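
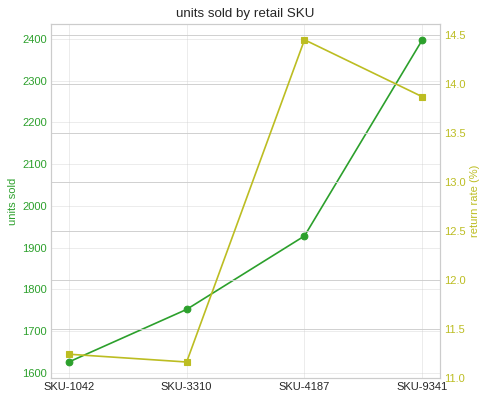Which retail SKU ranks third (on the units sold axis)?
Top 4 (on the units sold axis): SKU-9341 ≈ 2400, SKU-4187 ≈ 1900, SKU-3310 ≈ 1800, SKU-1042 ≈ 1600.

SKU-3310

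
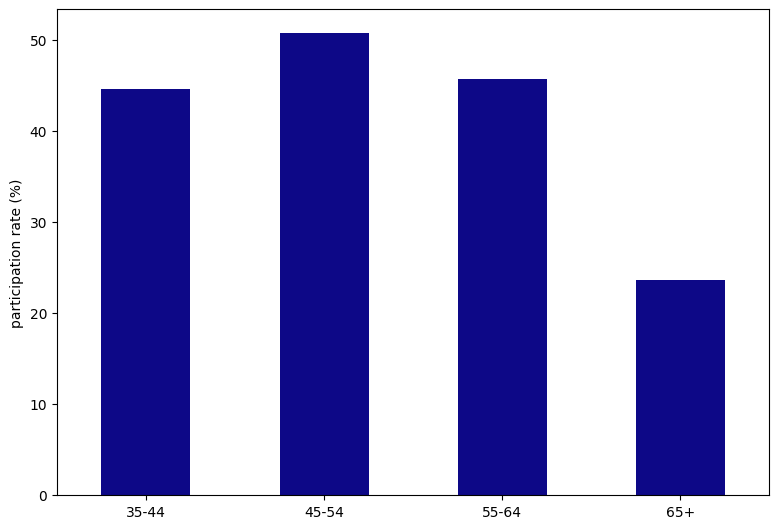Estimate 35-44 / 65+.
≈ 1.8×

35-44 ≈ 45, 65+ ≈ 25; 45/25 ≈ 1.8.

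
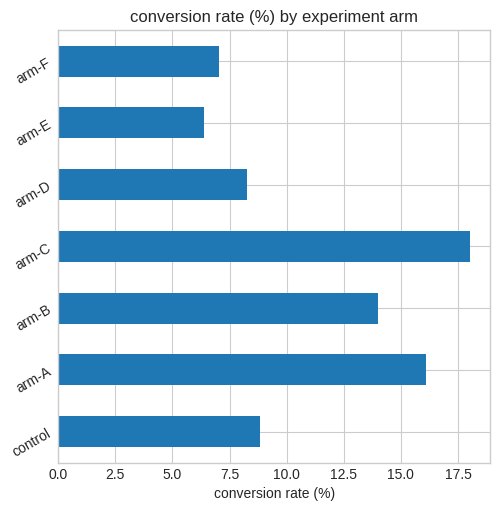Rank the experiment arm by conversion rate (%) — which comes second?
Top 3: arm-C ≈ 18, arm-A ≈ 16, arm-B ≈ 14.

arm-A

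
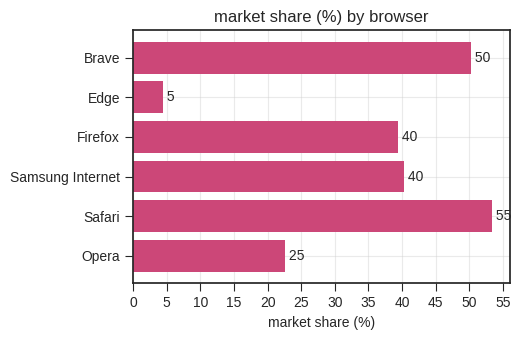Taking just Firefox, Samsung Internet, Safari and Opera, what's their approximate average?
(40 + 40 + 55 + 25) / 4 ≈ 40.

≈ 40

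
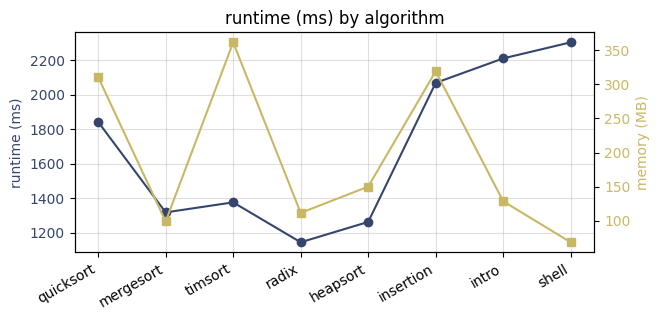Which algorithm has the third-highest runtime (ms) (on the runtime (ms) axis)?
Top 4 (on the runtime (ms) axis): shell ≈ 2300, intro ≈ 2200, insertion ≈ 2100, quicksort ≈ 1800.

insertion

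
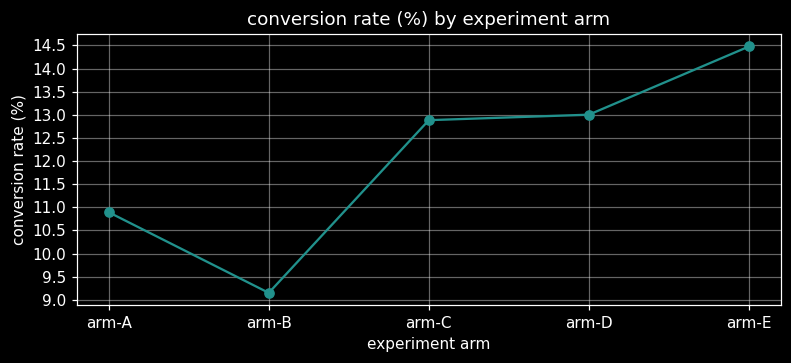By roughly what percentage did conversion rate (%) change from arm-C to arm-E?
arm-C ≈ 13.0, arm-E ≈ 14.5; (14.5 − 13.0) / 13.0 ≈ +11.5%.

≈ +11.5%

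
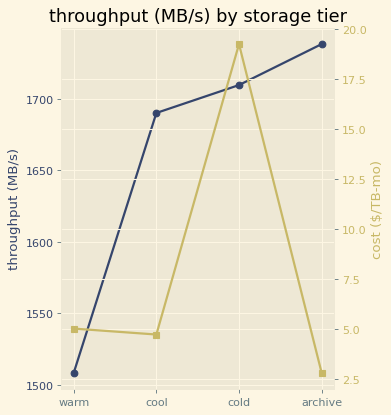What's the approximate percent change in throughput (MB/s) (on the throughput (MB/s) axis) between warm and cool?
warm ≈ 1500, cool ≈ 1700; (1700 − 1500) / 1500 ≈ +13.3%.

≈ +13.3%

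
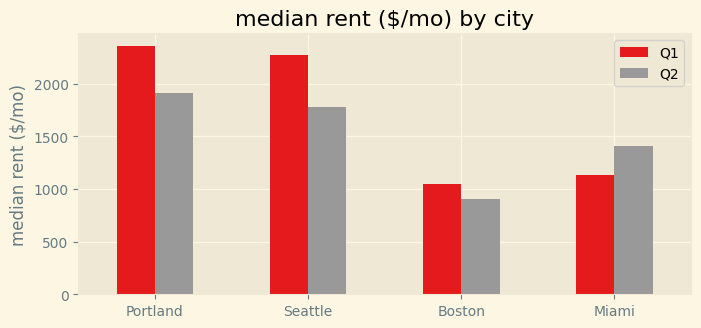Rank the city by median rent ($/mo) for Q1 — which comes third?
Miami

Top 4 for Q1: Portland ≈ 2400, Seattle ≈ 2200, Miami ≈ 1200, Boston ≈ 1000.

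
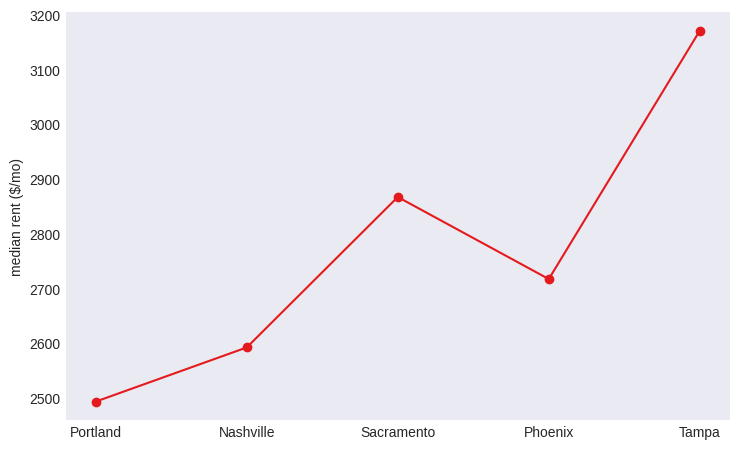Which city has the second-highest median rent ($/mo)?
Sacramento

Top 3: Tampa ≈ 3200, Sacramento ≈ 2900, Phoenix ≈ 2700.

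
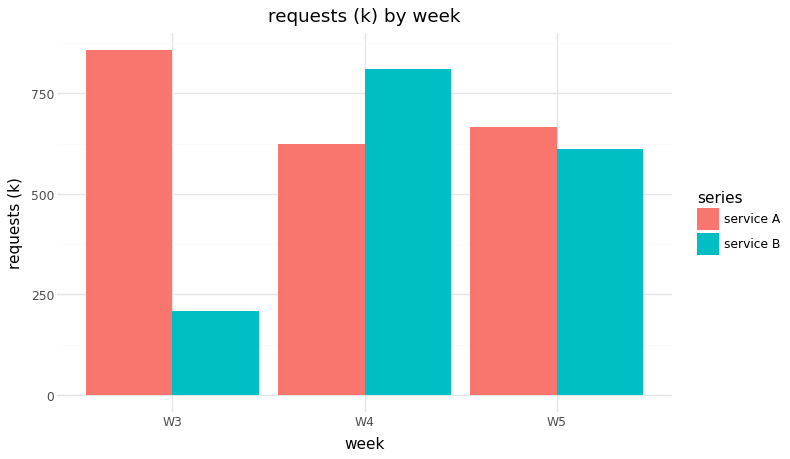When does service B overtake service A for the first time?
W4

W3: service B ≈ 200 vs service A ≈ 900 (not yet); W4: service B ≈ 800 vs service A ≈ 600 (first crossover).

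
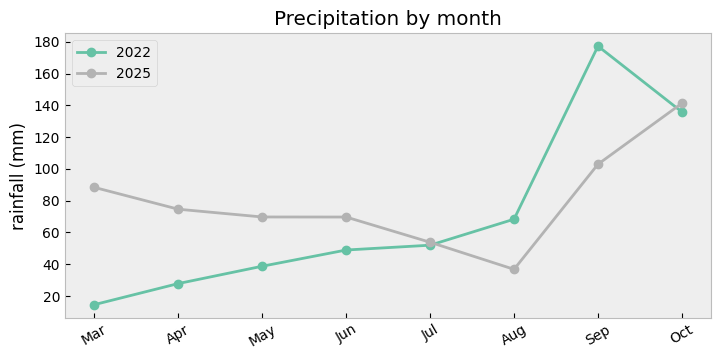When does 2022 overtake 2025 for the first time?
Jul: 2022 ≈ 60 vs 2025 ≈ 60 (not yet); Aug: 2022 ≈ 60 vs 2025 ≈ 40 (first crossover).

Aug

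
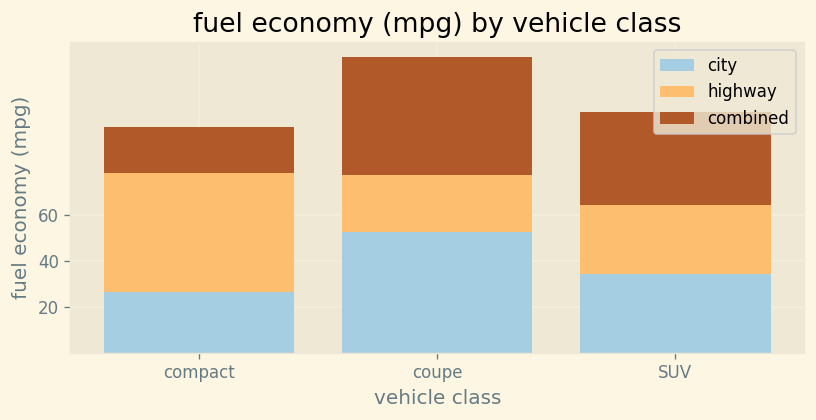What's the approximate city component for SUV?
city top ≈ 40, bottom ≈ 0; segment ≈ 40.

≈ 40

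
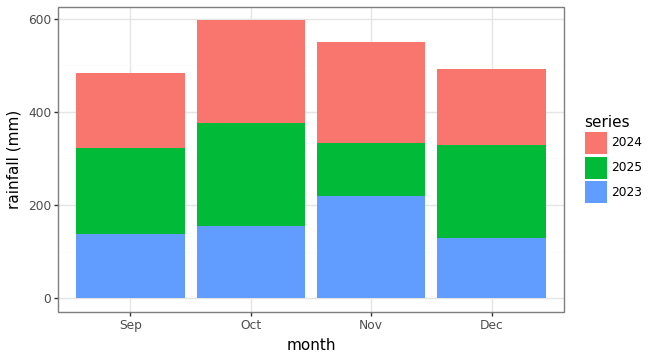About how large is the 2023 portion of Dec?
2023 top ≈ 150, bottom ≈ 0; segment ≈ 150.

≈ 150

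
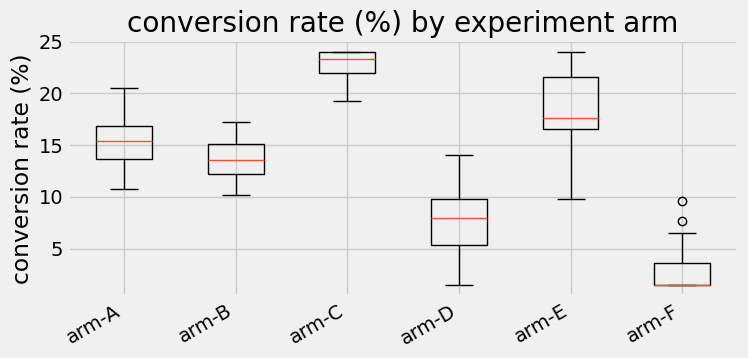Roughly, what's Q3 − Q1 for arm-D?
Q3 ≈ 10, Q1 ≈ 6; IQR ≈ 4.

≈ 4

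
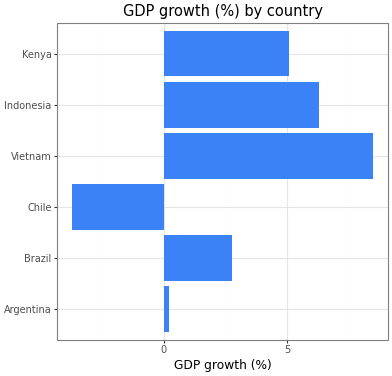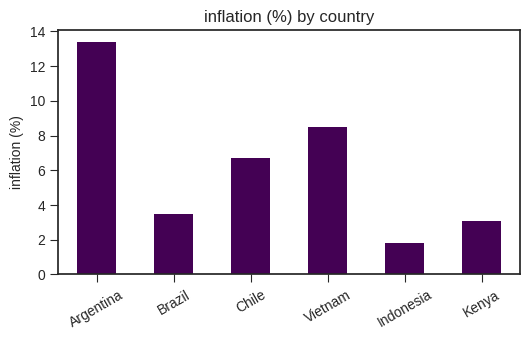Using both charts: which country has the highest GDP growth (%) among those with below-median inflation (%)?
Chart 2 median inflation (%) ≈ 6; below-median countries: Brazil, Indonesia, Kenya. Among those, Indonesia has the highest GDP growth (%) (≈ 6).

Indonesia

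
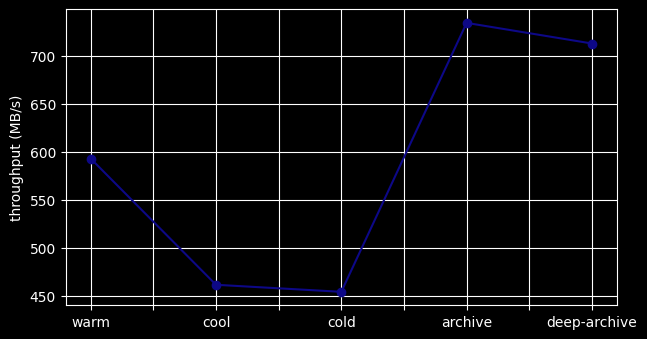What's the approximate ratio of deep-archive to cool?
deep-archive ≈ 725, cool ≈ 450; 725/450 ≈ 1.61.

≈ 1.61×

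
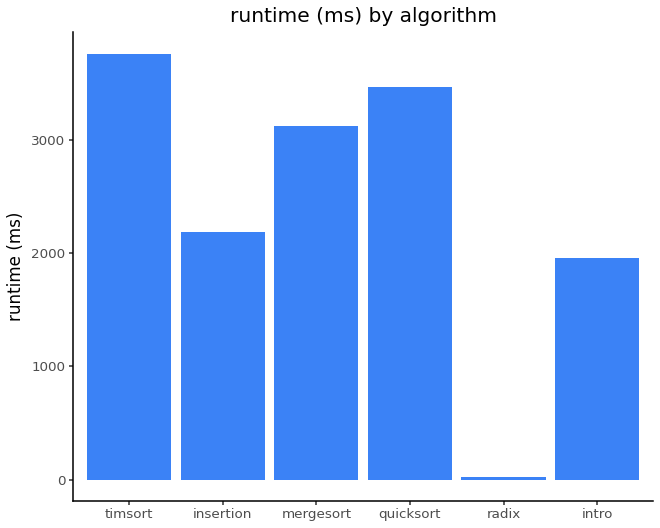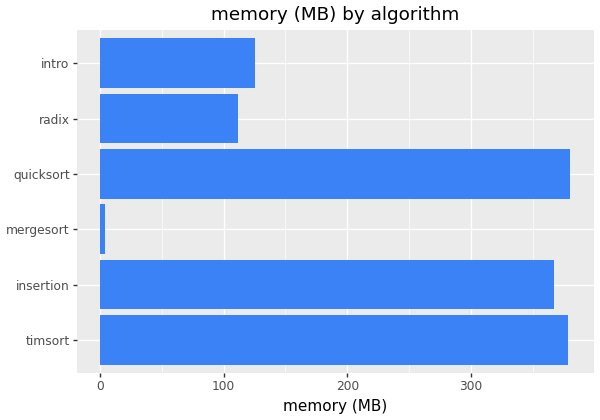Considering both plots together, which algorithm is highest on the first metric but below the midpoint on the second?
Chart 2 median memory (MB) ≈ 250; below-median algorithms: mergesort, radix, intro. Among those, mergesort has the highest runtime (ms) (≈ 3000).

mergesort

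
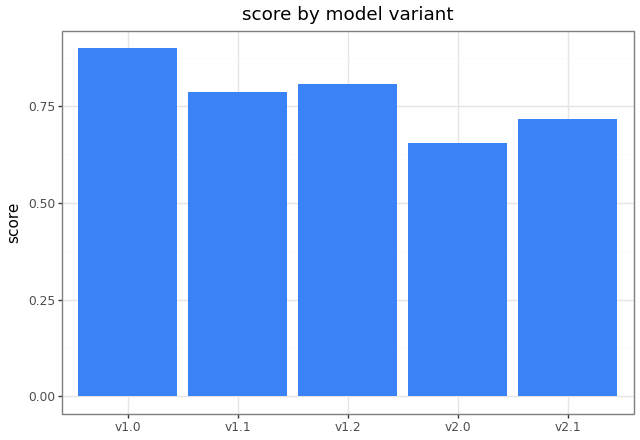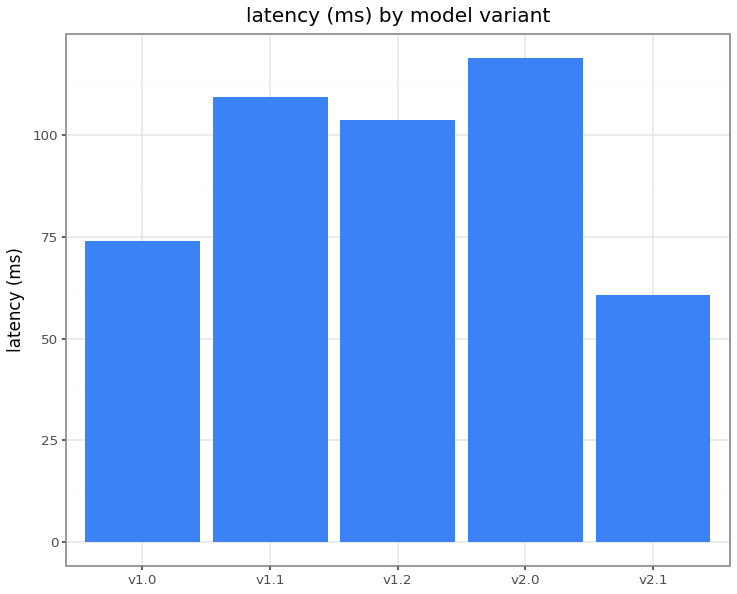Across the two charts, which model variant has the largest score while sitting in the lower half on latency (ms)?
v1.0

Chart 2 median latency (ms) ≈ 100; below-median model variants: v1.0, v2.1. Among those, v1.0 has the highest score (≈ 0.9).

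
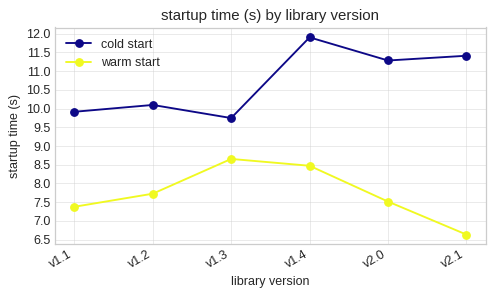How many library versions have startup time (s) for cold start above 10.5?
3

Above 10.5: v1.4, v2.0, v2.1.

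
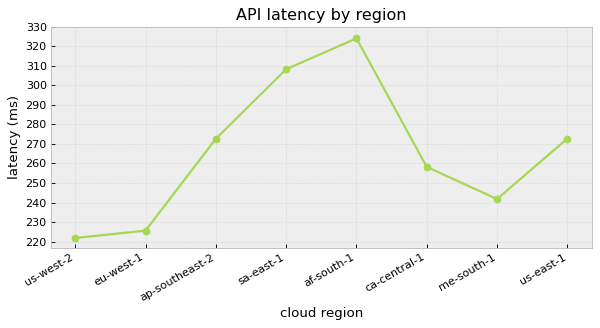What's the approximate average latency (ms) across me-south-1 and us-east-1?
(240 + 270) / 2 ≈ 255.

≈ 255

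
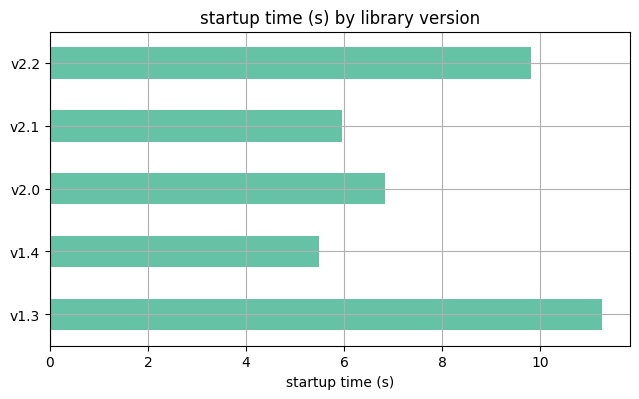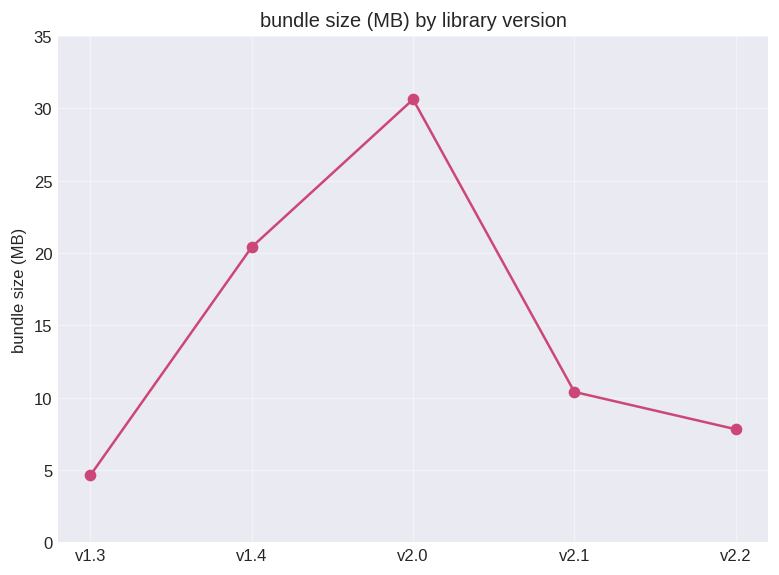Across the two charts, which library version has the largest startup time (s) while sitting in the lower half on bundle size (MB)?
Chart 2 median bundle size (MB) ≈ 10; below-median library versions: v1.3, v2.2. Among those, v1.3 has the highest startup time (s) (≈ 12).

v1.3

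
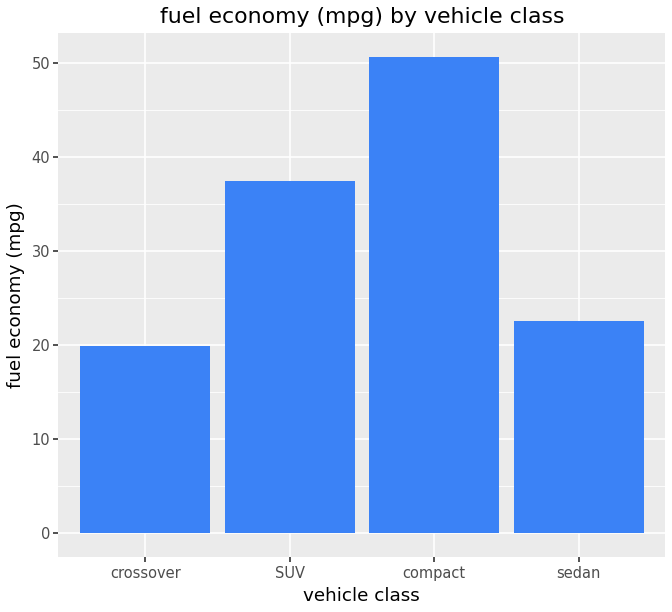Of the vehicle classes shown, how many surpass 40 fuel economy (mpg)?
Above 40: compact.

1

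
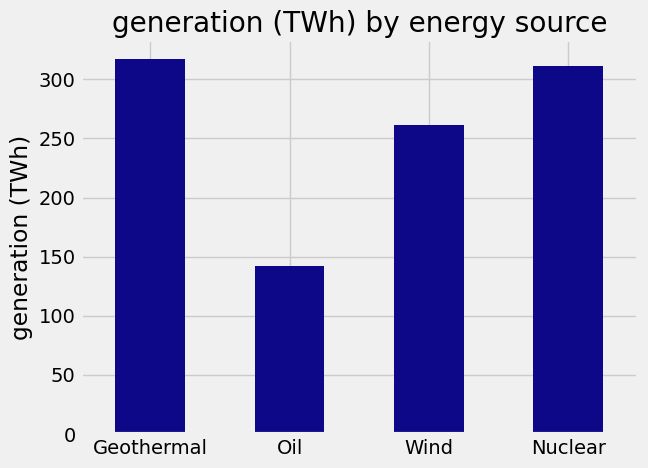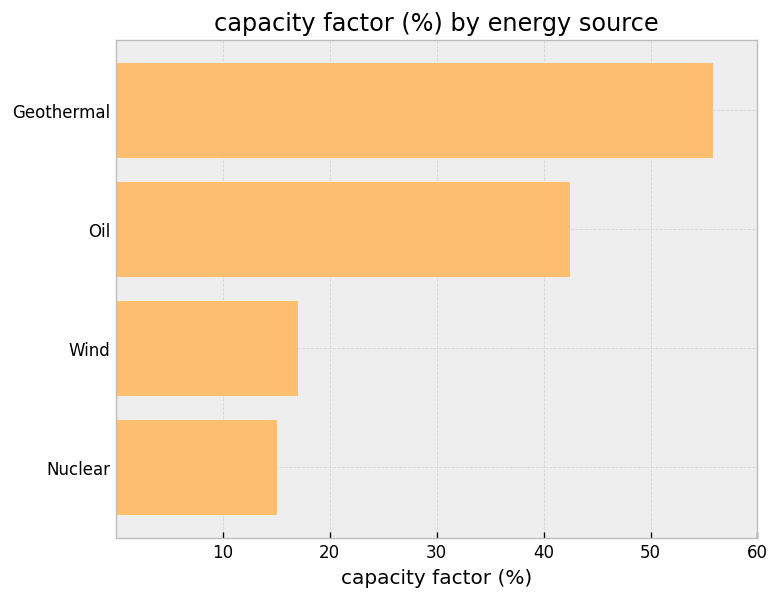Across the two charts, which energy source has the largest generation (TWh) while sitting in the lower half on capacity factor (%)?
Nuclear

Chart 2 median capacity factor (%) ≈ 30; below-median energy sources: Wind, Nuclear. Among those, Nuclear has the highest generation (TWh) (≈ 300).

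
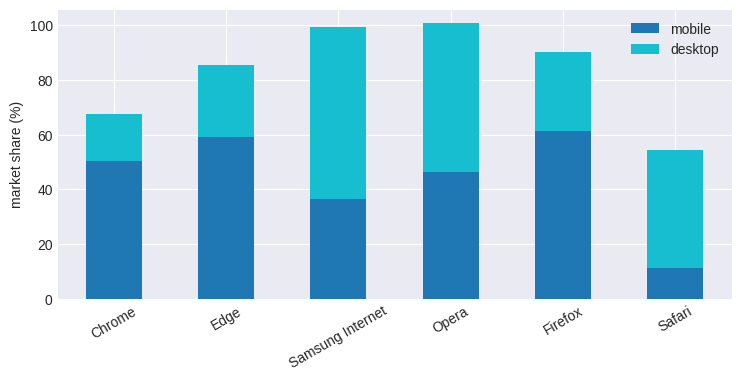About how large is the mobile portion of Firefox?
mobile top ≈ 60, bottom ≈ 0; segment ≈ 60.

≈ 60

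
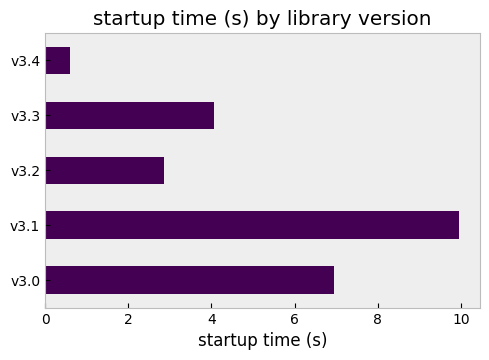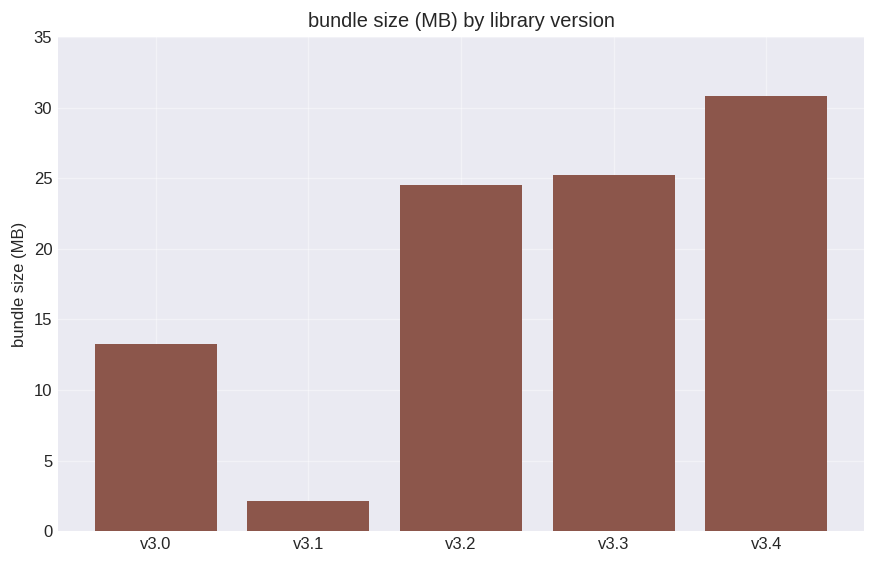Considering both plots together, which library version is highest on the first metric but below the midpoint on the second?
v3.1

Chart 2 median bundle size (MB) ≈ 25; below-median library versions: v3.0, v3.1. Among those, v3.1 has the highest startup time (s) (≈ 10).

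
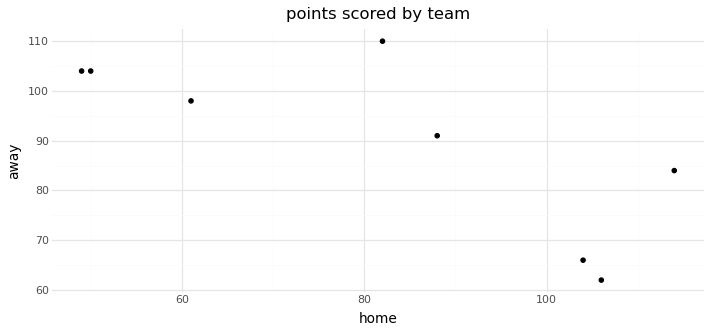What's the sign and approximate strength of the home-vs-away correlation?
negative, strong

Points are negatively correlated; strong (|r| ≈ 0.8).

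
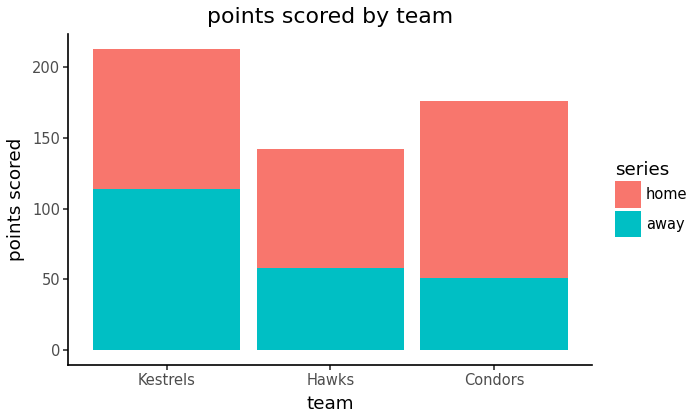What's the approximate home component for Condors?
≈ 120

home top ≈ 180, bottom ≈ 60; segment ≈ 120.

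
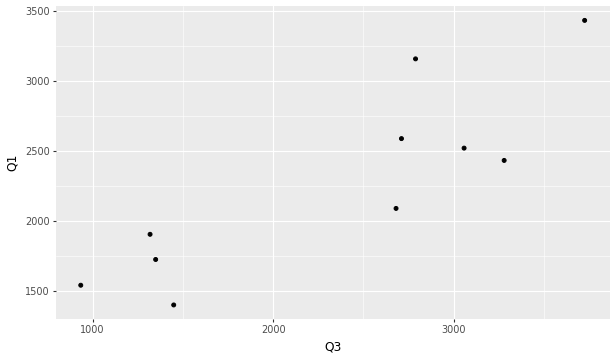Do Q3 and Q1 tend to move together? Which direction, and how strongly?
Points are positively correlated; strong (|r| ≈ 0.9).

positive, strong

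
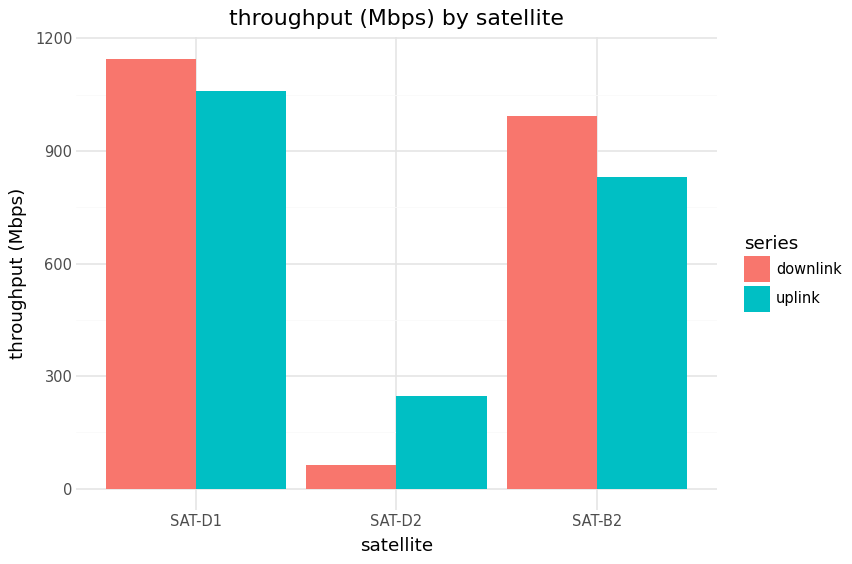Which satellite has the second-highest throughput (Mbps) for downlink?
SAT-B2

Top 3 for downlink: SAT-D1 ≈ 1100, SAT-B2 ≈ 1000, SAT-D2 ≈ 100.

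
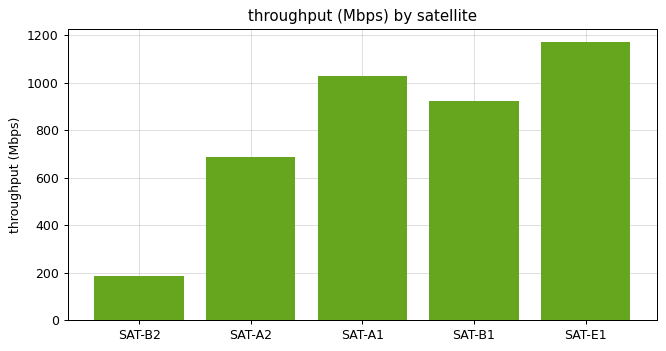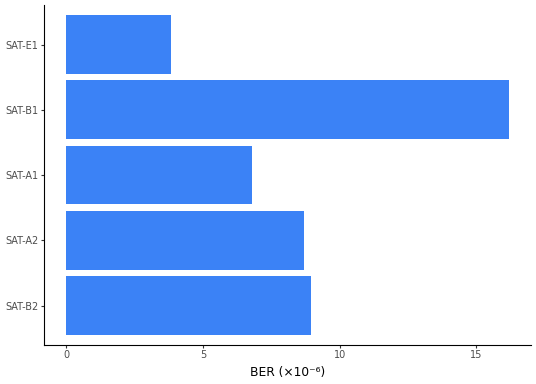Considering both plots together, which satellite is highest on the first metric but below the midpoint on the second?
Chart 2 median BER (×10⁻⁶) ≈ 8; below-median satellites: SAT-A1, SAT-E1. Among those, SAT-E1 has the highest throughput (Mbps) (≈ 1200).

SAT-E1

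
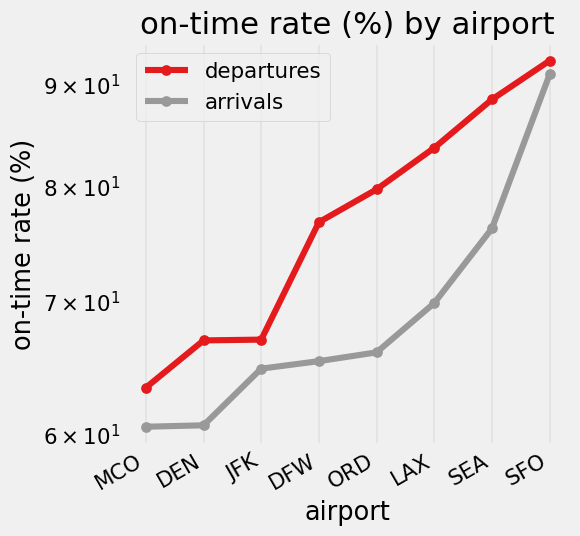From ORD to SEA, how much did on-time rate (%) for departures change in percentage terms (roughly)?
ORD ≈ 80, SEA ≈ 90; (90 − 80) / 80 ≈ +12.5%.

≈ +12.5%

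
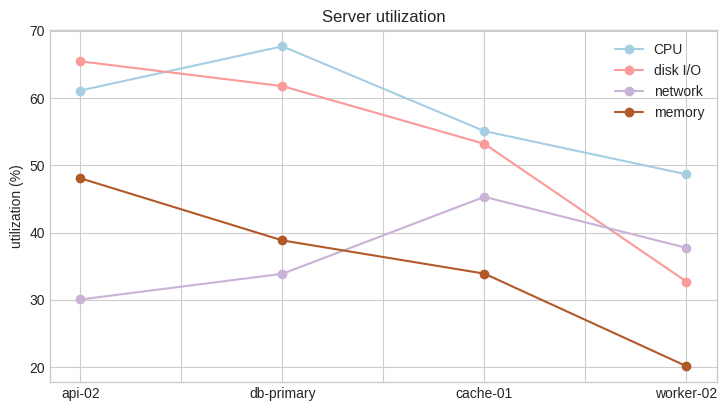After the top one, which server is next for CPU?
Top 3 for CPU: db-primary ≈ 70, api-02 ≈ 60, cache-01 ≈ 55.

api-02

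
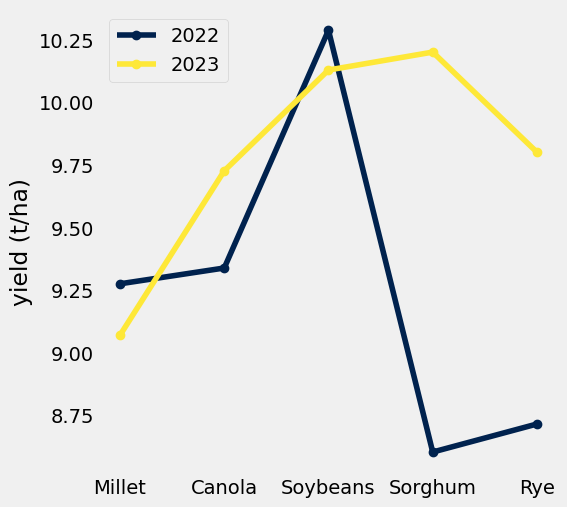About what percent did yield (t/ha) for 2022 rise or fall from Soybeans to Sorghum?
Soybeans ≈ 10.2, Sorghum ≈ 8.6; (8.6 − 10.2) / 10.2 ≈ -15.7%.

≈ -15.7%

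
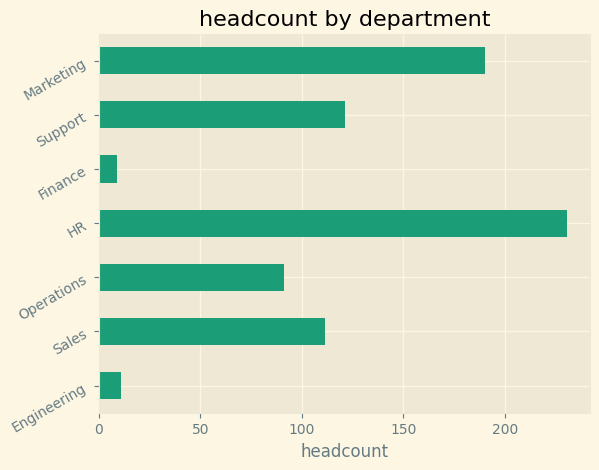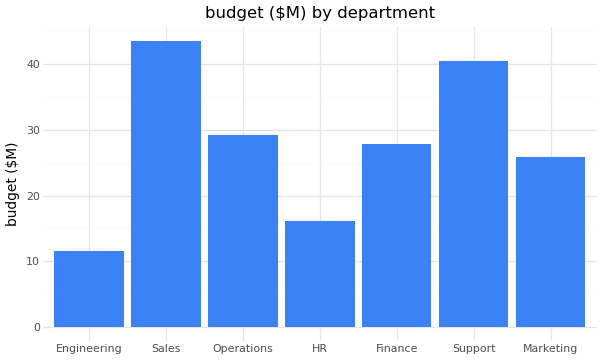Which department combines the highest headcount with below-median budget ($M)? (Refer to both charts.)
Chart 2 median budget ($M) ≈ 30; below-median departments: Engineering, HR, Marketing. Among those, HR has the highest headcount (≈ 225).

HR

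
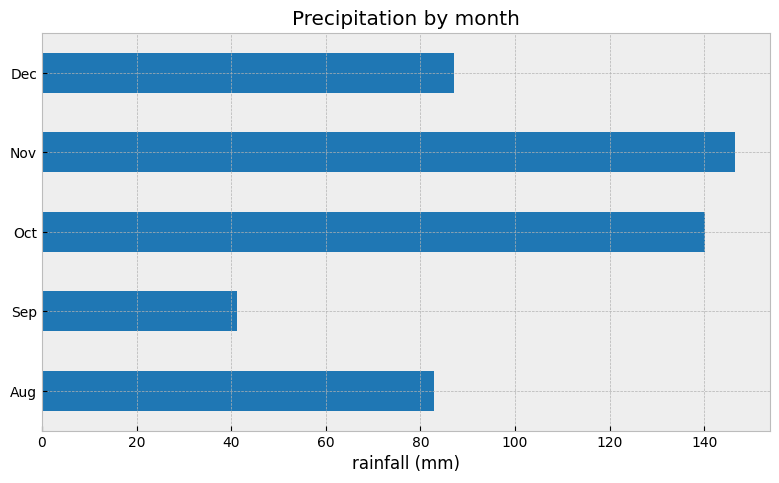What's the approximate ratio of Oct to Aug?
Oct ≈ 140, Aug ≈ 80; 140/80 ≈ 1.75.

≈ 1.75×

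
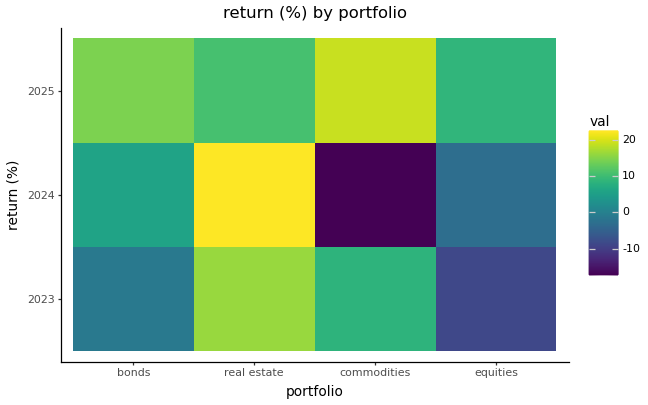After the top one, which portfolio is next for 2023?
commodities

Top 3 for 2023: real estate ≈ 15, commodities ≈ 10, bonds ≈ 0.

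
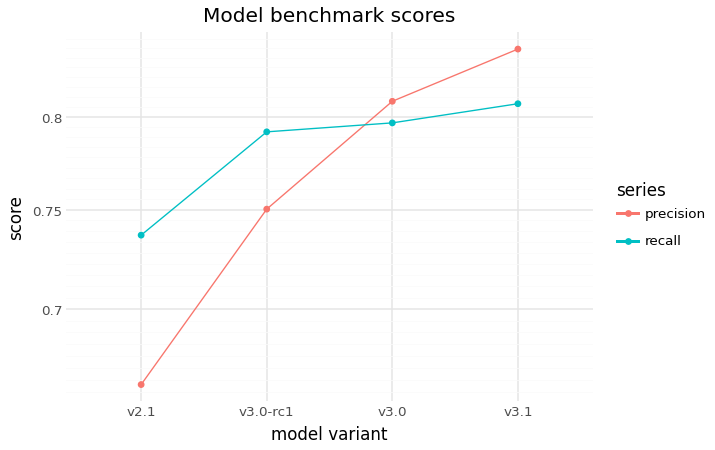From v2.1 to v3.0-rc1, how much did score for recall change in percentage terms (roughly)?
v2.1 ≈ 0.74, v3.0-rc1 ≈ 0.80; (0.80 − 0.74) / 0.74 ≈ +8.1%.

≈ +8.1%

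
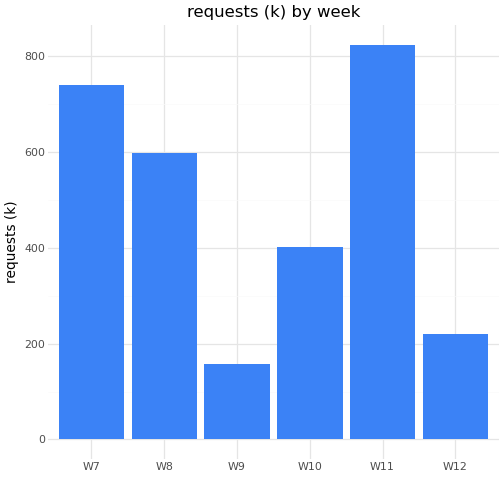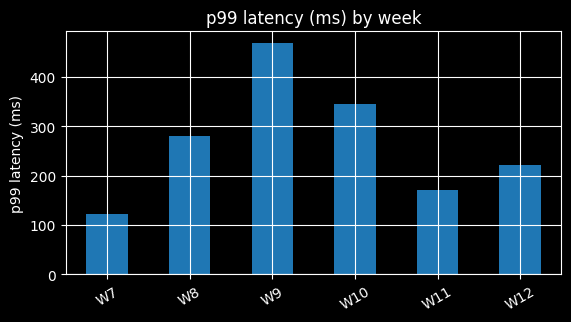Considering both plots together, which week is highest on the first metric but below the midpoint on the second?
Chart 2 median p99 latency (ms) ≈ 250; below-median weeks: W7, W11, W12. Among those, W11 has the highest requests (k) (≈ 800).

W11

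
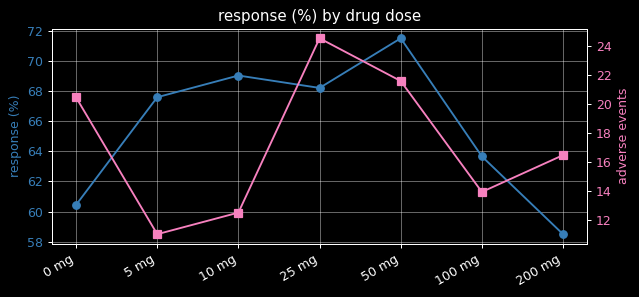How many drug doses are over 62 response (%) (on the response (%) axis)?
Above 62: 5 mg, 10 mg, 25 mg, 50 mg, 100 mg.

5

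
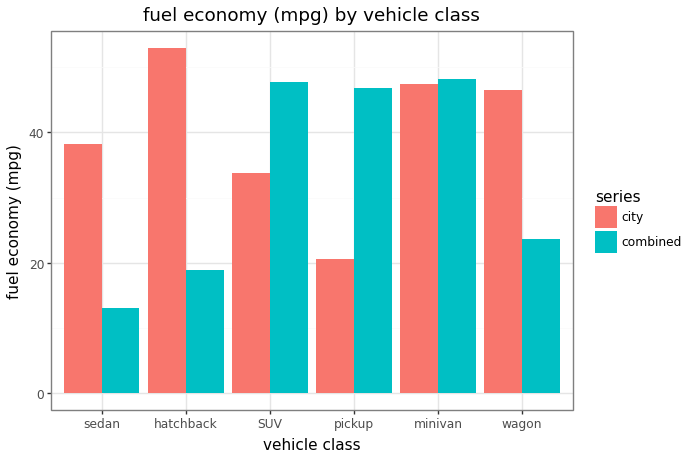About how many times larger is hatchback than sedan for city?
hatchback ≈ 55, sedan ≈ 40; 55/40 ≈ 1.38.

≈ 1.38×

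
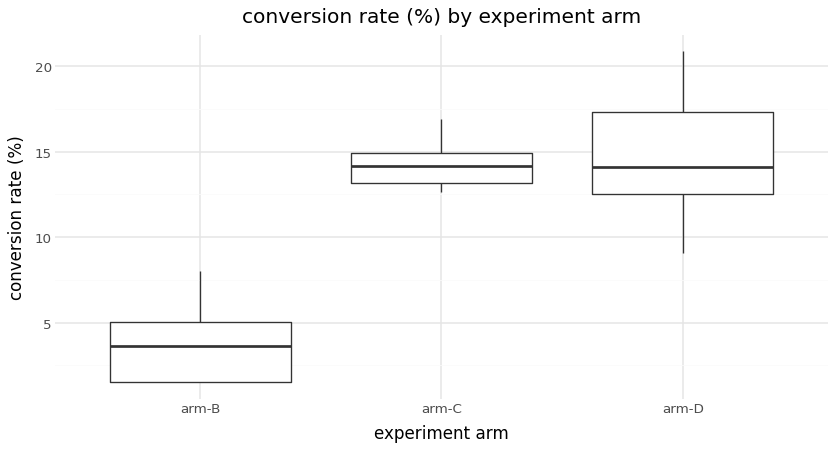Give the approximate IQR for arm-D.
≈ 4

Q3 ≈ 17, Q1 ≈ 13; IQR ≈ 4.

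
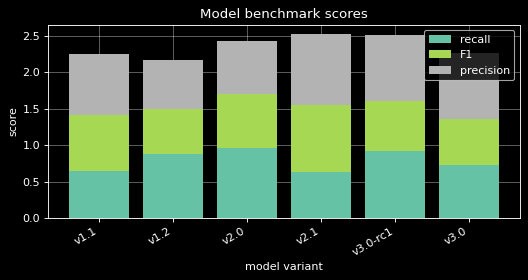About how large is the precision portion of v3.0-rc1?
precision top ≈ 2.5, bottom ≈ 1.5; segment ≈ 1.0.

≈ 1.0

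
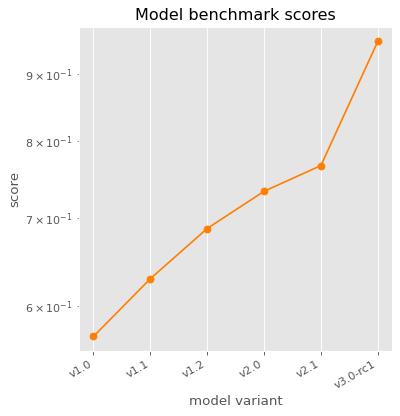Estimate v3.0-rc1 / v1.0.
≈ 1.73×

v3.0-rc1 ≈ 0.95, v1.0 ≈ 0.55; 0.95/0.55 ≈ 1.73.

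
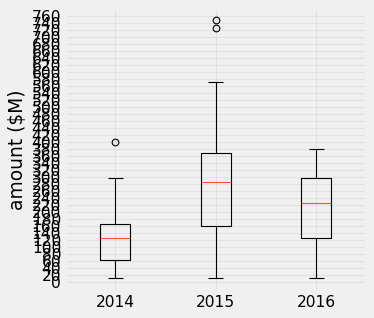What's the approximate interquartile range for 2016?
Q3 ≈ 300, Q1 ≈ 120; IQR ≈ 180.

≈ 180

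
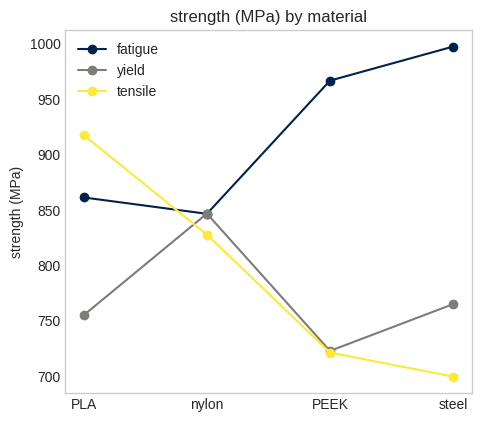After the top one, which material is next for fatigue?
Top 3 for fatigue: steel ≈ 1000, PEEK ≈ 975, PLA ≈ 850.

PEEK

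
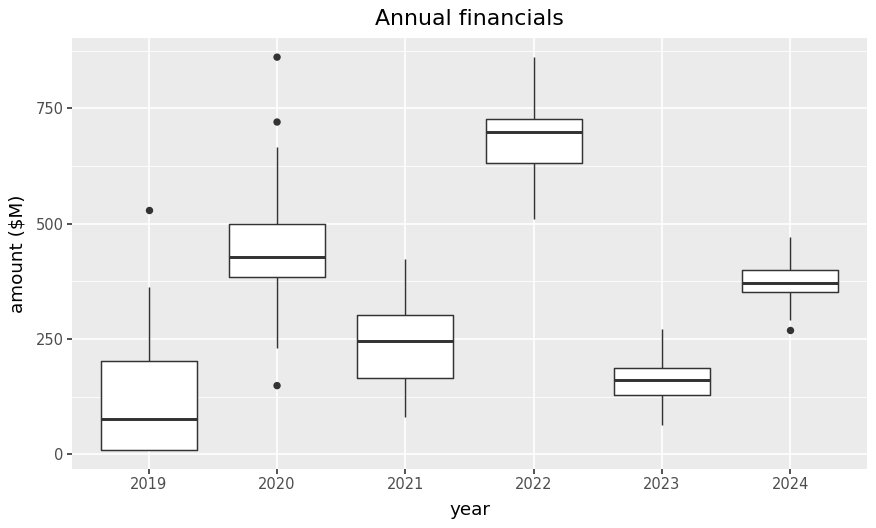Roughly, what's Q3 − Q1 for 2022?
Q3 ≈ 750, Q1 ≈ 650; IQR ≈ 100.

≈ 100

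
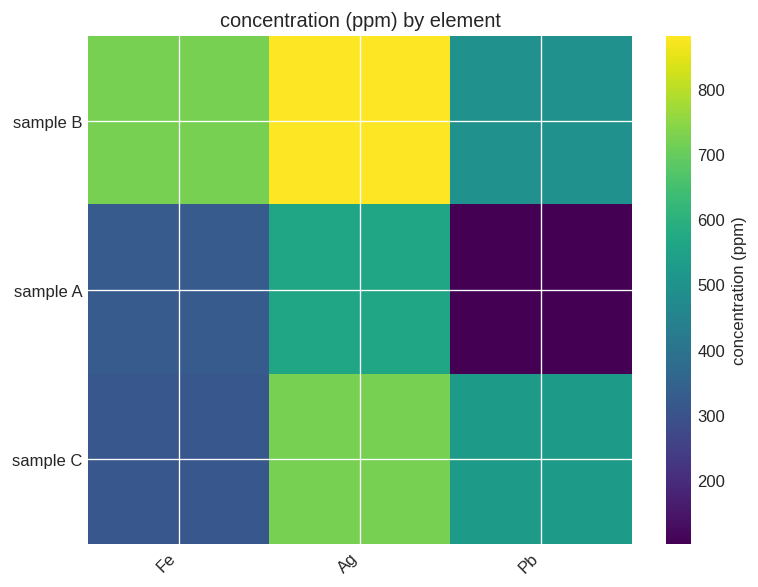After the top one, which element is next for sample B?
Top 3 for sample B: Ag ≈ 900, Fe ≈ 700, Pb ≈ 500.

Fe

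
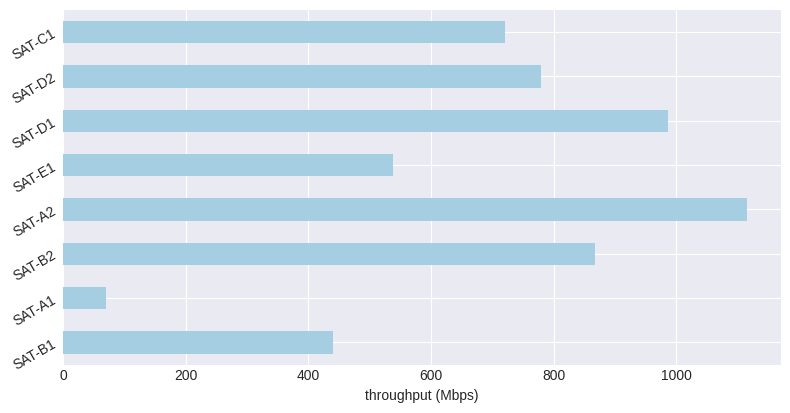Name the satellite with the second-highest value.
Top 3: SAT-A2 ≈ 1100, SAT-D1 ≈ 1000, SAT-B2 ≈ 900.

SAT-D1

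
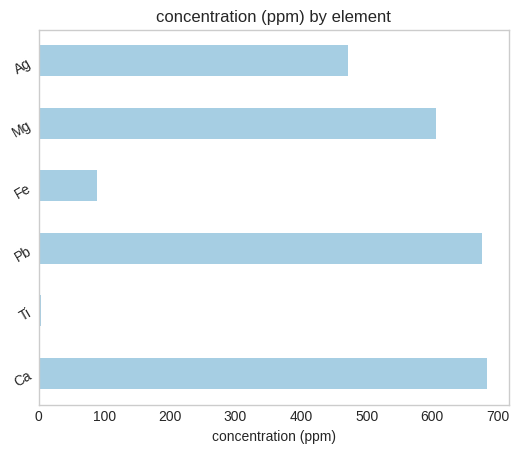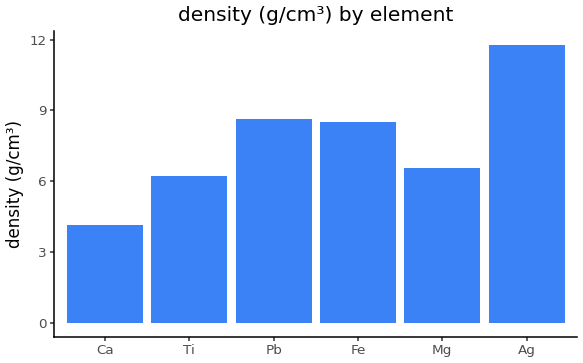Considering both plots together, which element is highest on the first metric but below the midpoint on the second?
Chart 2 median density (g/cm³) ≈ 8; below-median elements: Ca, Ti, Mg. Among those, Ca has the highest concentration (ppm) (≈ 700).

Ca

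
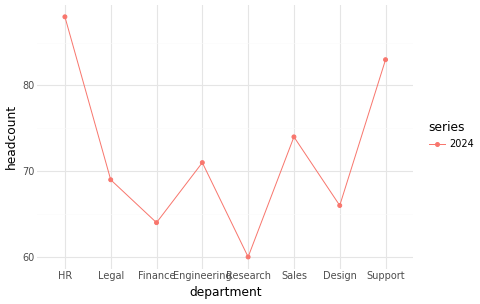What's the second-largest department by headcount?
Support

Top 3: HR ≈ 90, Support ≈ 85, Sales ≈ 75.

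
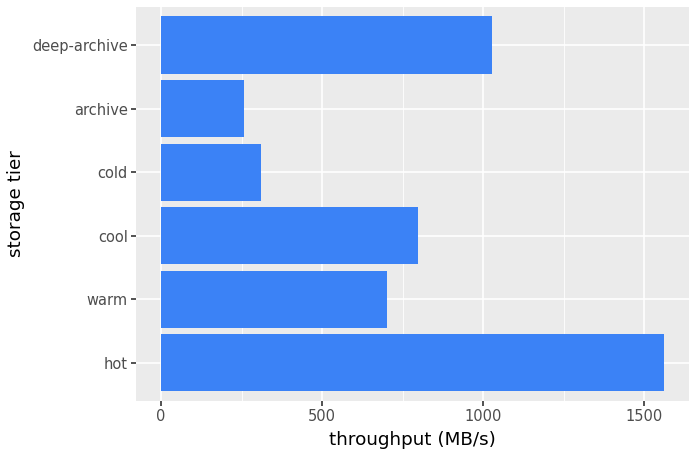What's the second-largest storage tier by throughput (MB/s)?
deep-archive

Top 3: hot ≈ 1600, deep-archive ≈ 1000, cool ≈ 800.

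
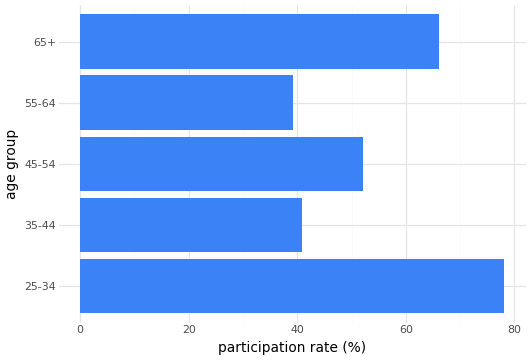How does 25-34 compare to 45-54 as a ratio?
≈ 1.6×

25-34 ≈ 80, 45-54 ≈ 50; 80/50 ≈ 1.6.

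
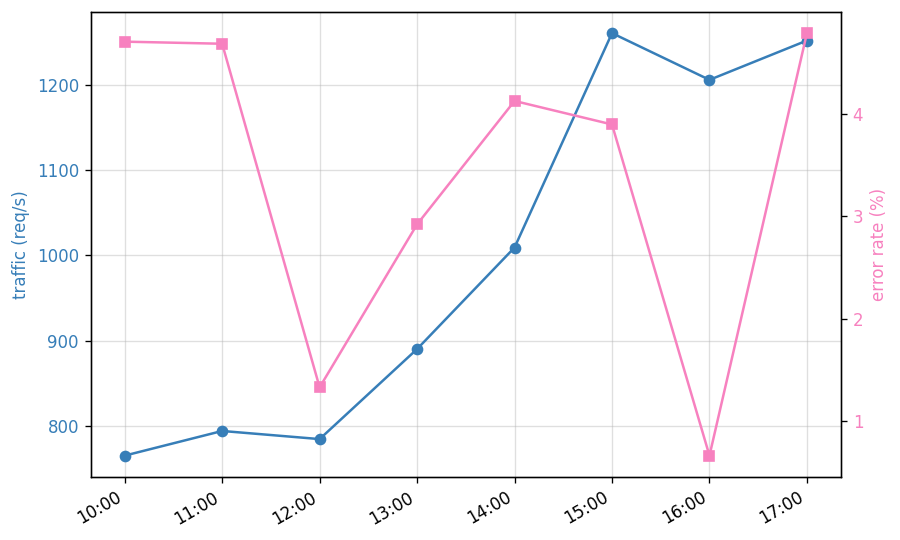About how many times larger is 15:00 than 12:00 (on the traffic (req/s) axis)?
≈ 1.56×

15:00 ≈ 1250, 12:00 ≈ 800; 1250/800 ≈ 1.56.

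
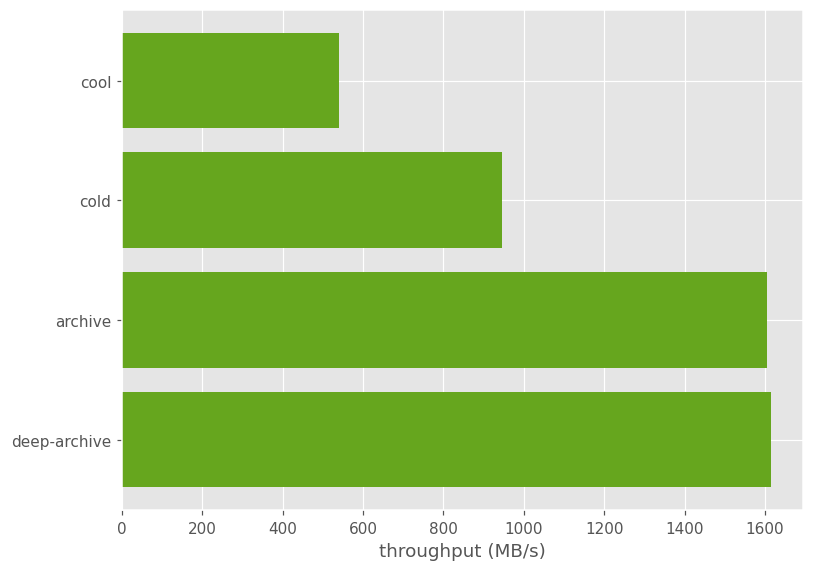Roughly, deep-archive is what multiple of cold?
≈ 1.6×

deep-archive ≈ 1600, cold ≈ 1000; 1600/1000 ≈ 1.6.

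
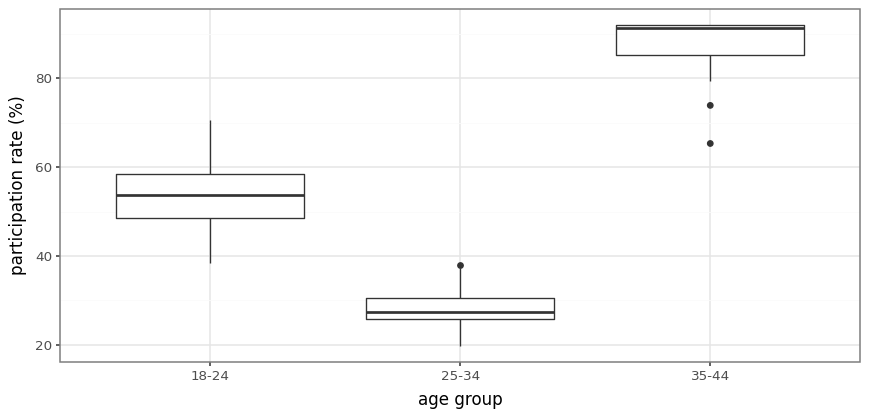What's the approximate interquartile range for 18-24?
Q3 ≈ 60, Q1 ≈ 50; IQR ≈ 10.

≈ 10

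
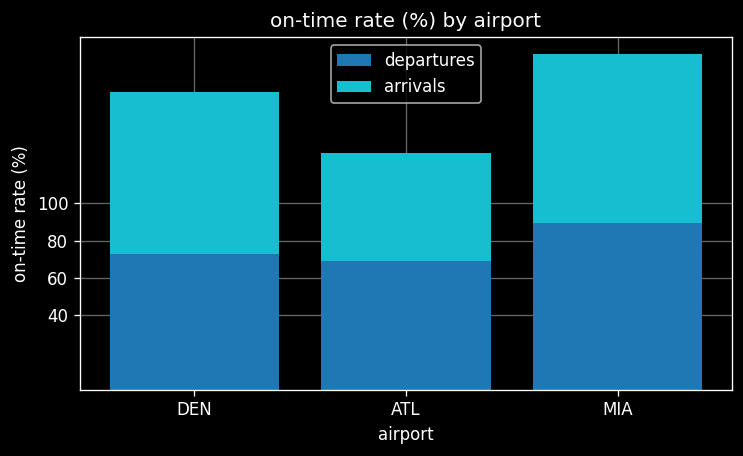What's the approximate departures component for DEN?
≈ 80

departures top ≈ 80, bottom ≈ 0; segment ≈ 80.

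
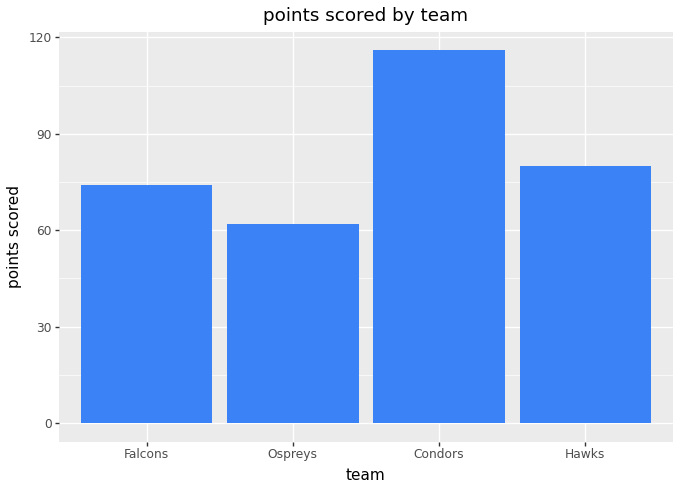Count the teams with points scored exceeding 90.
1

Above 90: Condors.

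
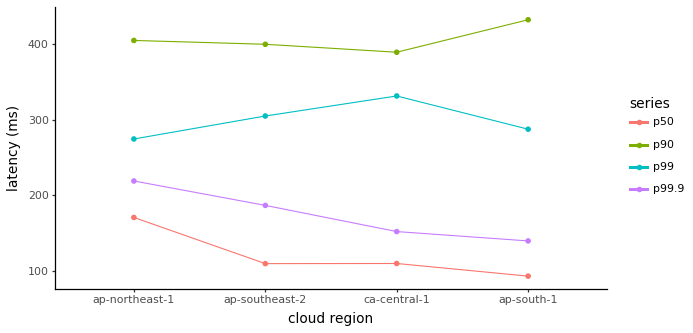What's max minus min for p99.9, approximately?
Max ap-northeast-1 ≈ 200, min ap-south-1 ≈ 150; range ≈ 50.

≈ 50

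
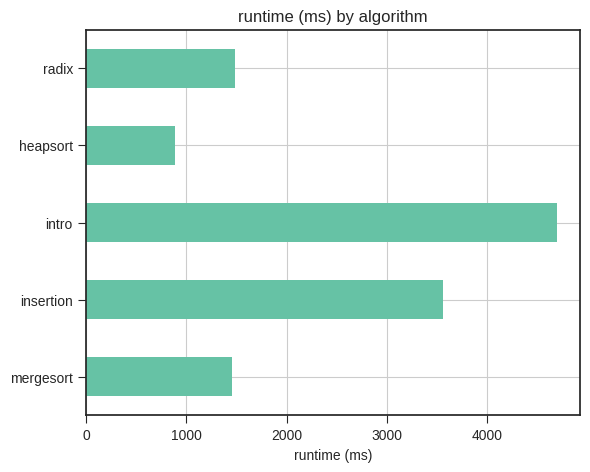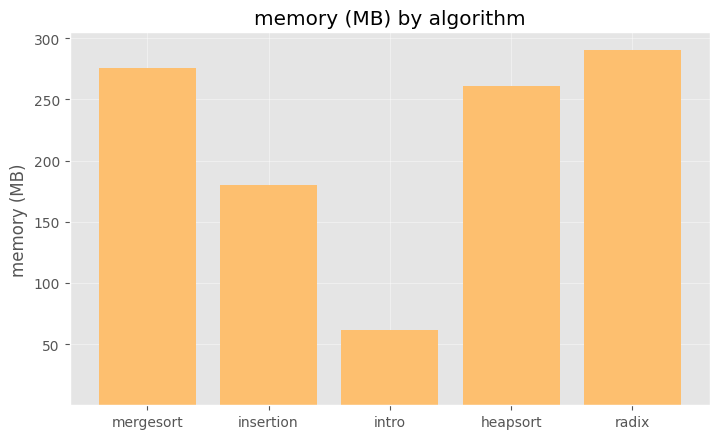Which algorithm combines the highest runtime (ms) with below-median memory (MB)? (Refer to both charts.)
intro

Chart 2 median memory (MB) ≈ 250; below-median algorithms: insertion, intro. Among those, intro has the highest runtime (ms) (≈ 4500).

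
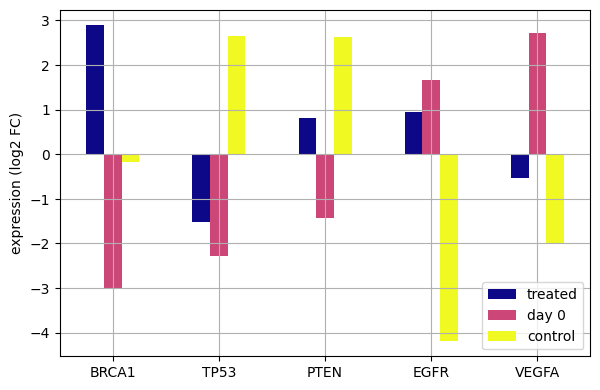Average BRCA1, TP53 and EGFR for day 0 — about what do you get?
(-3 + -2 + 2) / 3 ≈ -1.

≈ -1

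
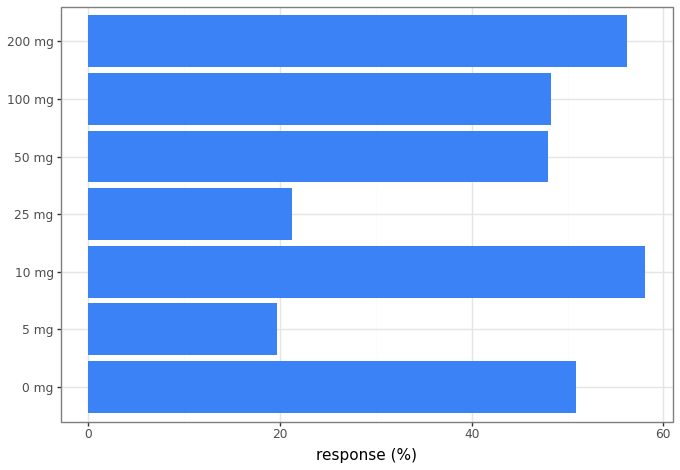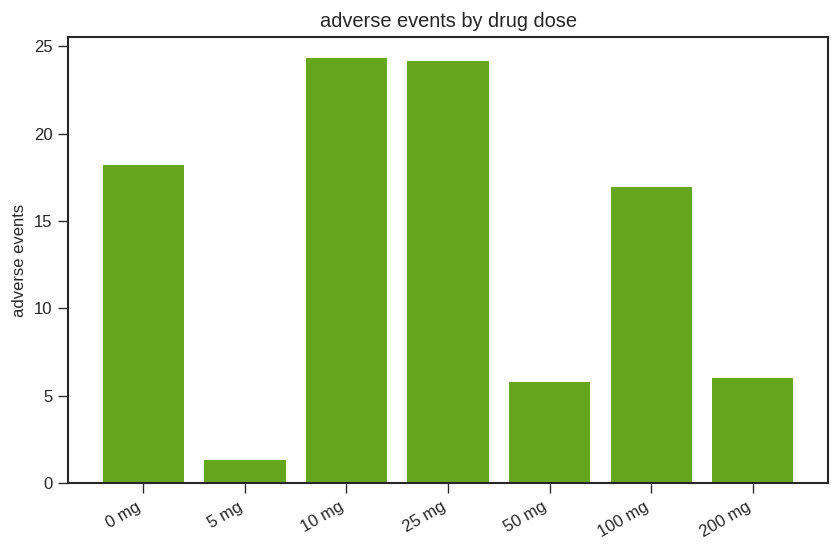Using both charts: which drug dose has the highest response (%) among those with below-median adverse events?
Chart 2 median adverse events ≈ 15; below-median drug doses: 5 mg, 50 mg, 200 mg. Among those, 200 mg has the highest response (%) (≈ 60).

200 mg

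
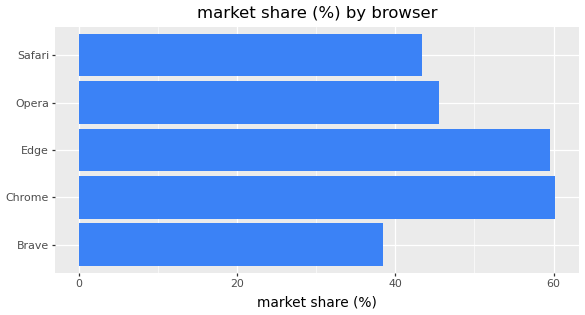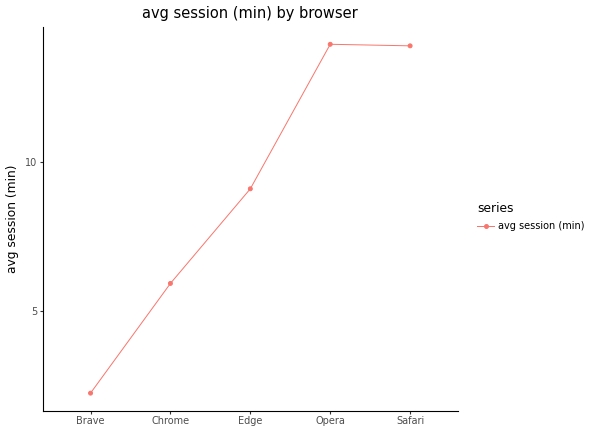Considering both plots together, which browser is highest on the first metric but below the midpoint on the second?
Chart 2 median avg session (min) ≈ 10; below-median browsers: Brave, Chrome. Among those, Chrome has the highest market share (%) (≈ 60).

Chrome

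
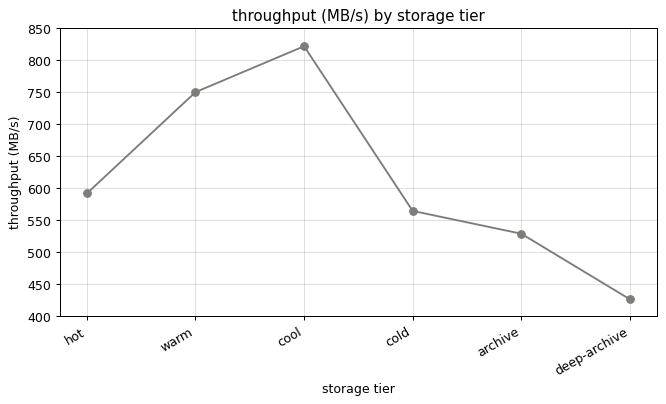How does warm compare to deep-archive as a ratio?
warm ≈ 750, deep-archive ≈ 450; 750/450 ≈ 1.67.

≈ 1.67×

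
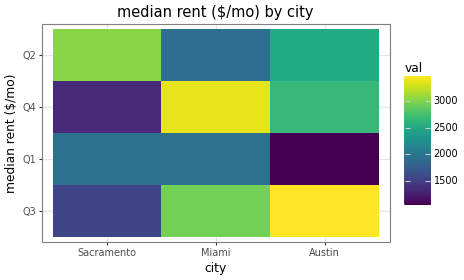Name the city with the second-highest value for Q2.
Top 3 for Q2: Sacramento ≈ 3000, Austin ≈ 2500, Miami ≈ 2000.

Austin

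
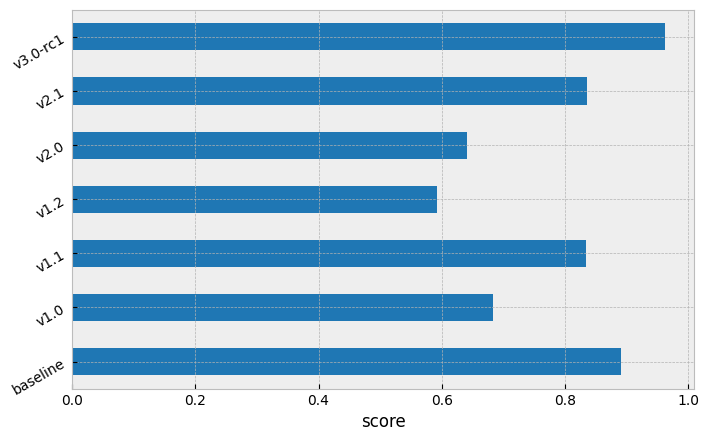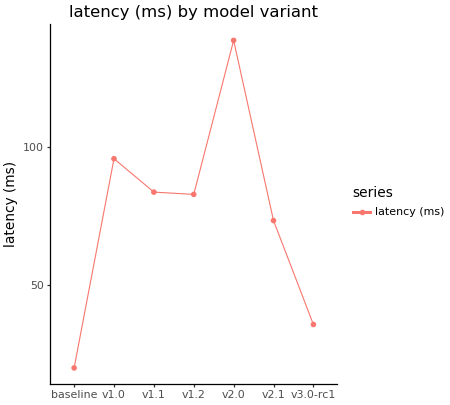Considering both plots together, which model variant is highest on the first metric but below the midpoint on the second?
v3.0-rc1

Chart 2 median latency (ms) ≈ 80; below-median model variants: baseline, v2.1, v3.0-rc1. Among those, v3.0-rc1 has the highest score (≈ 1).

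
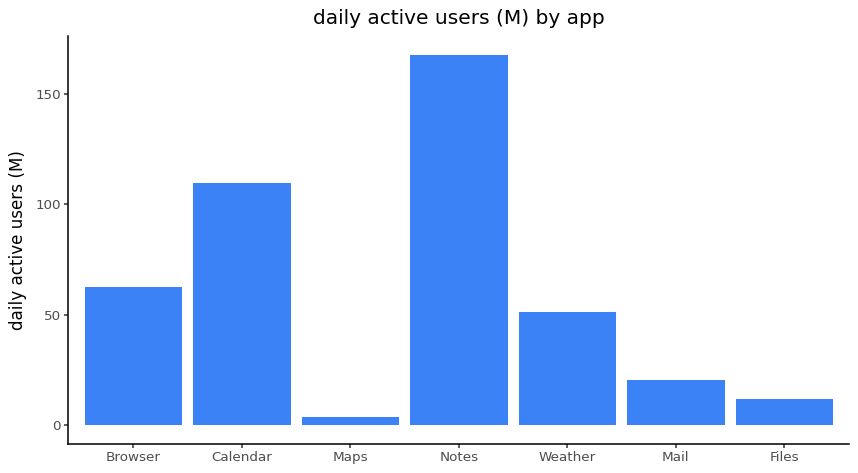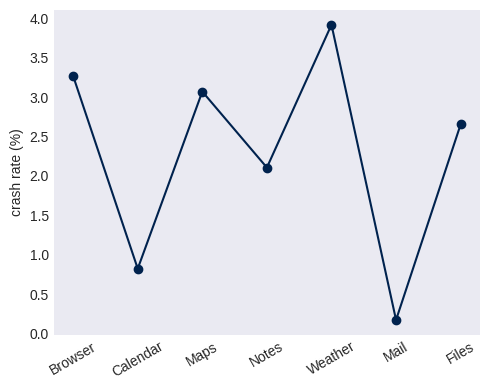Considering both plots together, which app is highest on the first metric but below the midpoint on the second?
Notes

Chart 2 median crash rate (%) ≈ 2.5; below-median apps: Calendar, Notes, Mail. Among those, Notes has the highest daily active users (M) (≈ 160).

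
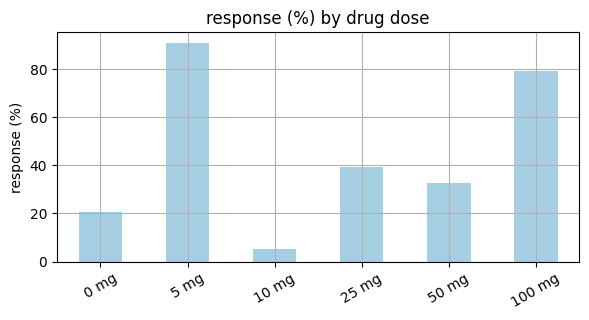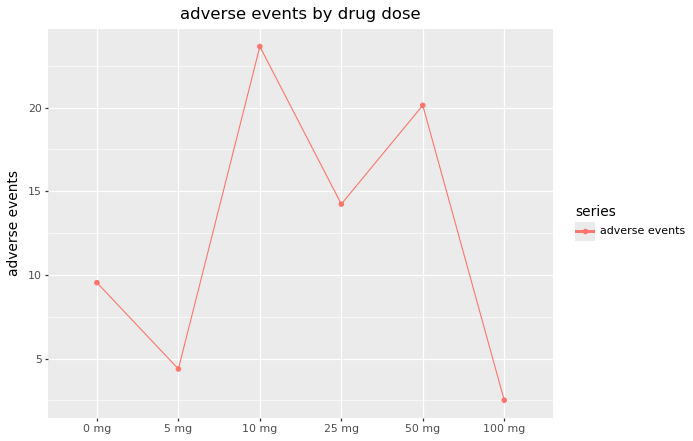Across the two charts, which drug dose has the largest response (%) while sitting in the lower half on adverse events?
Chart 2 median adverse events ≈ 10; below-median drug doses: 0 mg, 5 mg, 100 mg. Among those, 5 mg has the highest response (%) (≈ 90).

5 mg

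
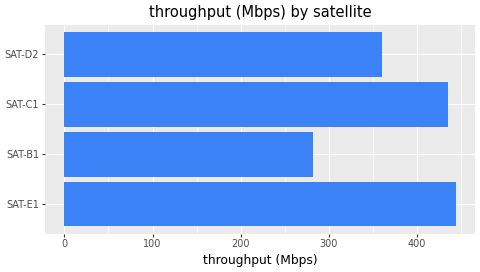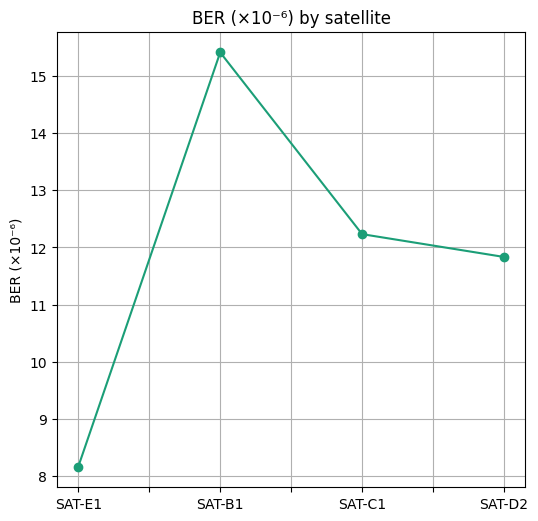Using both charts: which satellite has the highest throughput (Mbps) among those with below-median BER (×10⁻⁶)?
SAT-E1

Chart 2 median BER (×10⁻⁶) ≈ 12; below-median satellites: SAT-E1, SAT-D2. Among those, SAT-E1 has the highest throughput (Mbps) (≈ 450).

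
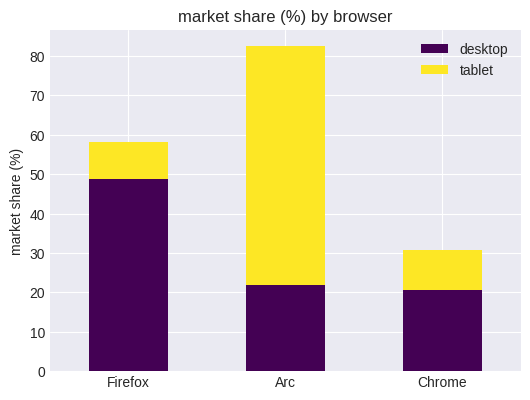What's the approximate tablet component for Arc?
tablet top ≈ 80, bottom ≈ 20; segment ≈ 60.

≈ 60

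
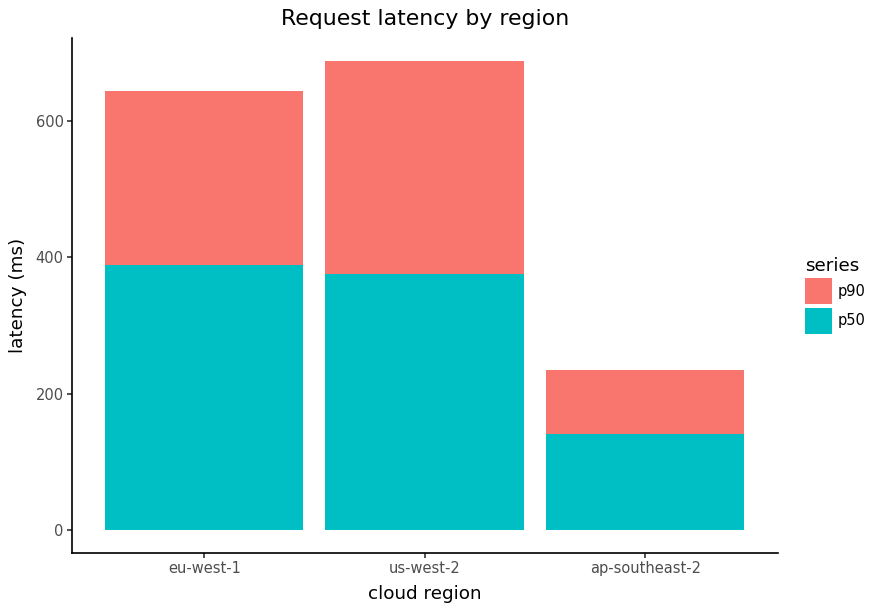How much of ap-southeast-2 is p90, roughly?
≈ 100

p90 top ≈ 200, bottom ≈ 100; segment ≈ 100.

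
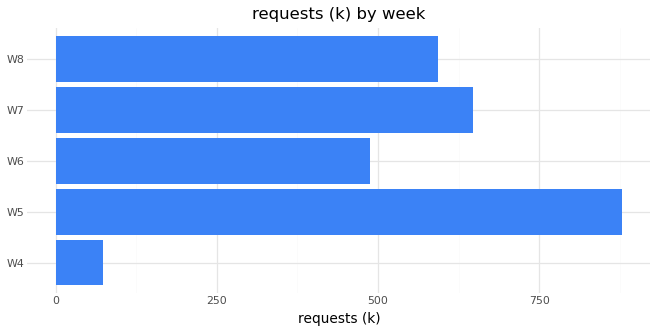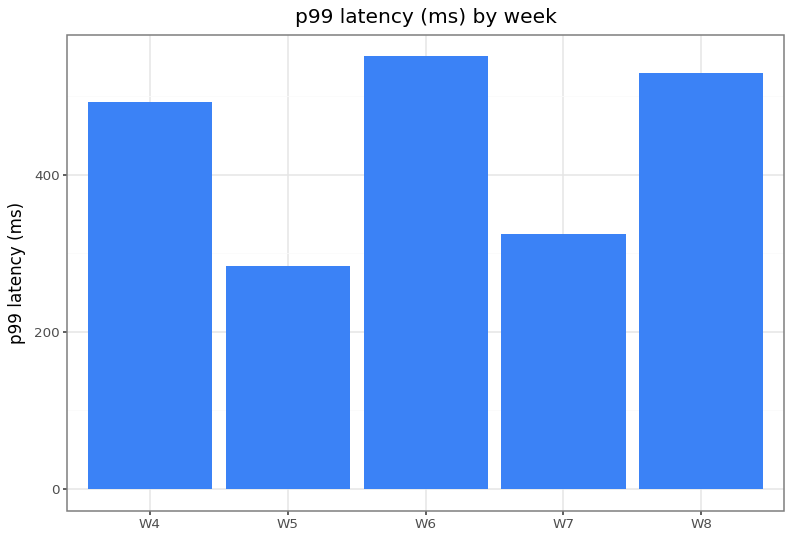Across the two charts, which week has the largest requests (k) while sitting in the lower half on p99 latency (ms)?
Chart 2 median p99 latency (ms) ≈ 500; below-median weeks: W5, W7. Among those, W5 has the highest requests (k) (≈ 900).

W5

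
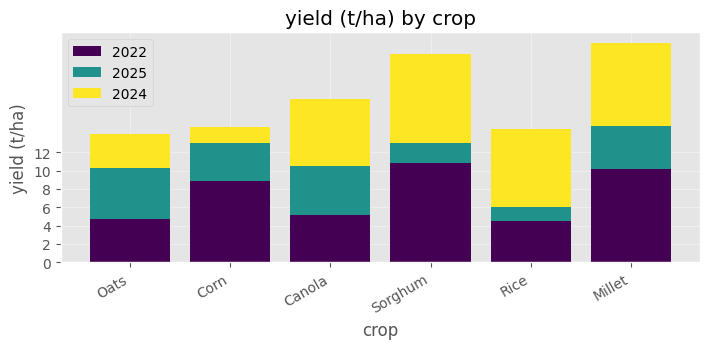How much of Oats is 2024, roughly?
2024 top ≈ 14, bottom ≈ 10; segment ≈ 4.

≈ 4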